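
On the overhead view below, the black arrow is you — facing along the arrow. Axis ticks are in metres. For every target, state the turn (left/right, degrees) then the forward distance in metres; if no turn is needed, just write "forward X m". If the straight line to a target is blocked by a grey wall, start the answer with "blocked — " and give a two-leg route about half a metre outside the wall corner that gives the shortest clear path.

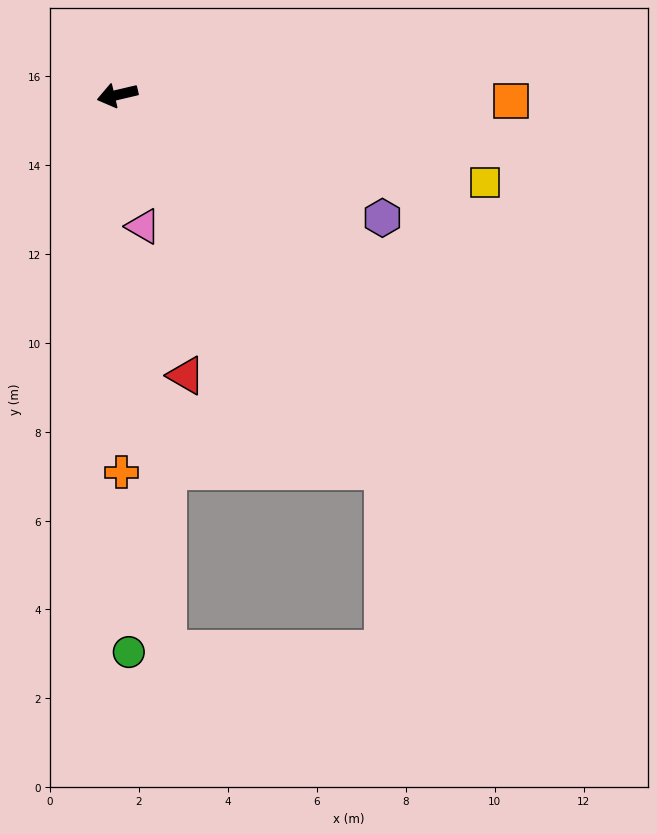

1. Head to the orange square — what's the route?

turn left 166°, forward 8.9 m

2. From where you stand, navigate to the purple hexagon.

turn left 142°, forward 6.6 m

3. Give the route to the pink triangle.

turn left 88°, forward 3.0 m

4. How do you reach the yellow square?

turn left 153°, forward 8.5 m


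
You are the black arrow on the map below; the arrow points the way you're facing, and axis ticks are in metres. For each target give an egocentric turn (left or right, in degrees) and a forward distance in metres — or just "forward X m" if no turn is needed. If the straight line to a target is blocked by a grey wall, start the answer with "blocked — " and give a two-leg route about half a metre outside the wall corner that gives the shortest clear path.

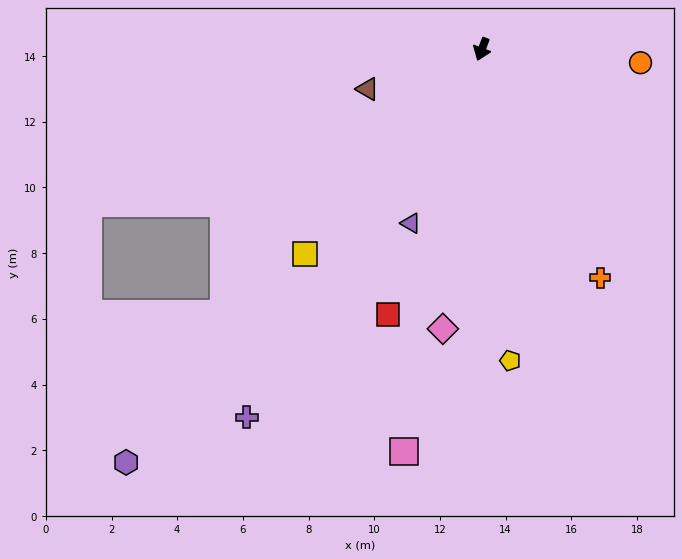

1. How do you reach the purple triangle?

forward 5.7 m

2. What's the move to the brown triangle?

turn right 50°, forward 3.7 m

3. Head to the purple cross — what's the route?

turn right 12°, forward 13.3 m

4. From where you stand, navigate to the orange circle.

turn left 106°, forward 4.8 m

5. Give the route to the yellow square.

turn right 20°, forward 8.2 m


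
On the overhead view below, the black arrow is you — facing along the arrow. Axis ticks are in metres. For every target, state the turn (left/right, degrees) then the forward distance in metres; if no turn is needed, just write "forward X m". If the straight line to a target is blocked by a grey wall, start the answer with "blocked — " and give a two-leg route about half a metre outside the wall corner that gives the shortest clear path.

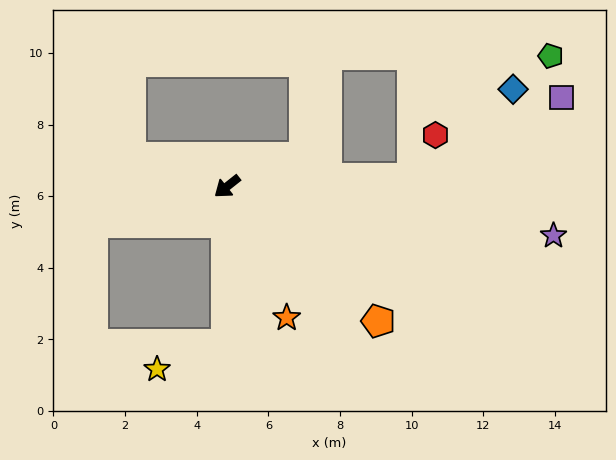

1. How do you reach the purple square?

blocked — turn left 144°, forward 5.2 m, then turn left 26°, forward 4.7 m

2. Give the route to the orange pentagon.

turn left 100°, forward 5.7 m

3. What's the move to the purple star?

turn left 133°, forward 9.2 m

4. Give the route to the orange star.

turn left 76°, forward 4.0 m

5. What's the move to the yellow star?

blocked — turn left 51°, forward 4.4 m, then turn right 70°, forward 2.0 m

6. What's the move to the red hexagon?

blocked — turn left 144°, forward 5.2 m, then turn left 59°, forward 1.4 m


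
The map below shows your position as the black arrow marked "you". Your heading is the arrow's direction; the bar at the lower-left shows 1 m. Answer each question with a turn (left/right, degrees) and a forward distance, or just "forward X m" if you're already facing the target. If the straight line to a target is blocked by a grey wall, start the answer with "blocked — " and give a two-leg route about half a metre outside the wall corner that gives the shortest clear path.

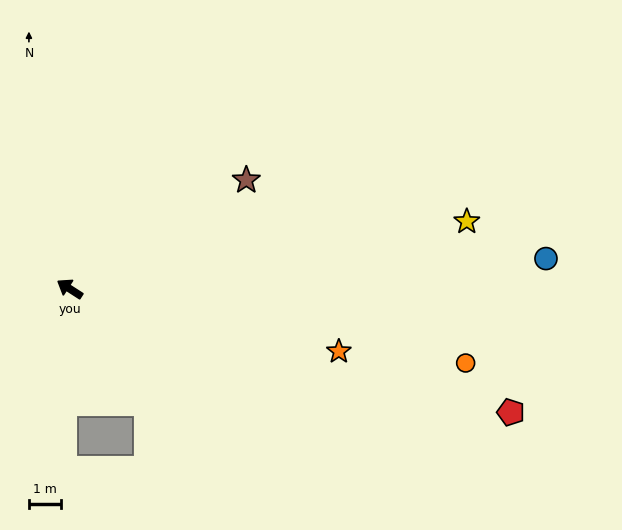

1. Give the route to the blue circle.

turn right 144°, forward 15.1 m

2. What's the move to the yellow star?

turn right 138°, forward 12.7 m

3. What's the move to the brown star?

turn right 116°, forward 6.5 m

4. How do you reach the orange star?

turn right 160°, forward 8.7 m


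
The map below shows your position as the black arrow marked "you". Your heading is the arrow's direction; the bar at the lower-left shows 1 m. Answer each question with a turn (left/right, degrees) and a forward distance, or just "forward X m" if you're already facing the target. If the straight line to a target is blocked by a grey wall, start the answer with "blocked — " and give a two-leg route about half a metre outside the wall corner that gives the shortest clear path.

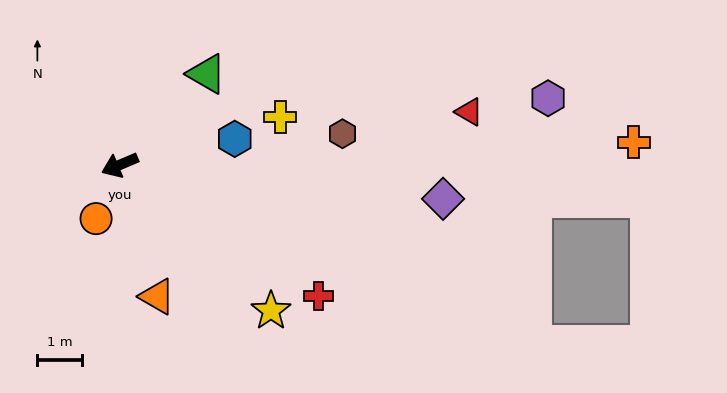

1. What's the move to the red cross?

turn left 124°, forward 5.3 m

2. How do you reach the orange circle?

turn left 43°, forward 1.3 m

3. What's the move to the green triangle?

turn right 157°, forward 2.8 m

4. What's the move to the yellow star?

turn left 113°, forward 4.7 m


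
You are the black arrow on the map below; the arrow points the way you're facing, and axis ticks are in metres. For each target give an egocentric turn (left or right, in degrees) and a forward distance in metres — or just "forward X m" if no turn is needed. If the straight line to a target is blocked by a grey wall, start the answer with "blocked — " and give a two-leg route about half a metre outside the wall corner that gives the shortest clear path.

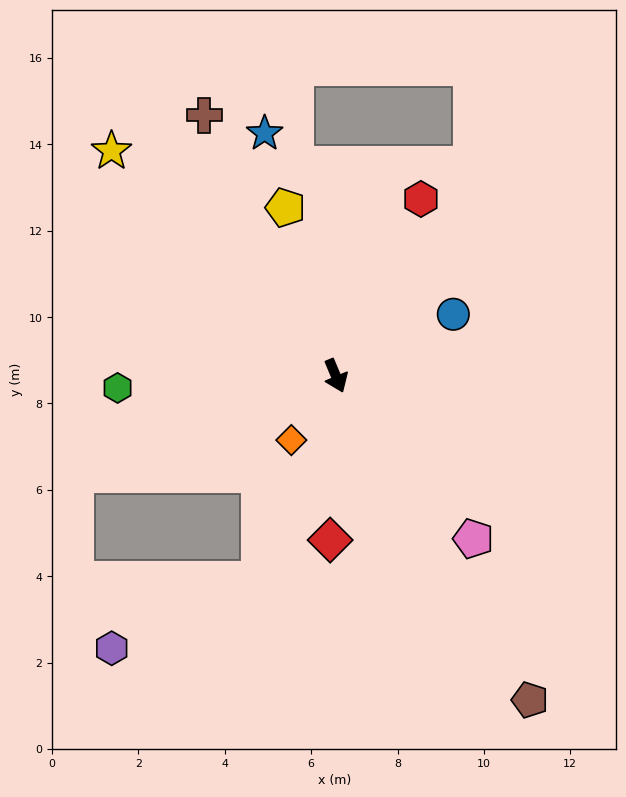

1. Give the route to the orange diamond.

turn right 57°, forward 1.8 m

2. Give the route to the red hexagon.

turn left 132°, forward 4.5 m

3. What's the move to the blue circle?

turn left 95°, forward 3.1 m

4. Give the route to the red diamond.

turn right 25°, forward 3.8 m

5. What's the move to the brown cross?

turn right 176°, forward 6.8 m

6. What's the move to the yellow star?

turn right 158°, forward 7.4 m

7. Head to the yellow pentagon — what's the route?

turn left 174°, forward 4.1 m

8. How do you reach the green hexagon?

turn right 110°, forward 5.1 m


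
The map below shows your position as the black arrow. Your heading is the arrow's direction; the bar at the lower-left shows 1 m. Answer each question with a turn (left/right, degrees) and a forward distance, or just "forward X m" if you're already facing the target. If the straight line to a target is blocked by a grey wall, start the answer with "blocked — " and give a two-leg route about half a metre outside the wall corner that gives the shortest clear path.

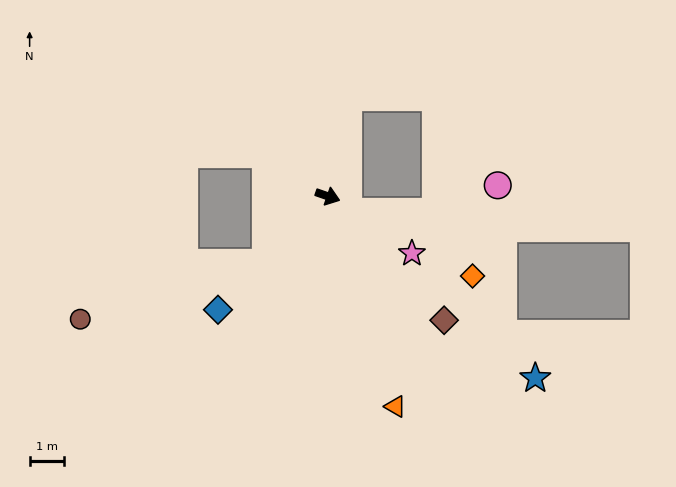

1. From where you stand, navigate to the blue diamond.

turn right 115°, forward 4.6 m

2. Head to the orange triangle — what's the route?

turn right 53°, forward 6.5 m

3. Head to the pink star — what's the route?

turn right 15°, forward 3.0 m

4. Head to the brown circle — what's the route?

blocked — turn right 113°, forward 2.7 m, then turn right 31°, forward 5.7 m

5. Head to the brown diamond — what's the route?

turn right 28°, forward 5.0 m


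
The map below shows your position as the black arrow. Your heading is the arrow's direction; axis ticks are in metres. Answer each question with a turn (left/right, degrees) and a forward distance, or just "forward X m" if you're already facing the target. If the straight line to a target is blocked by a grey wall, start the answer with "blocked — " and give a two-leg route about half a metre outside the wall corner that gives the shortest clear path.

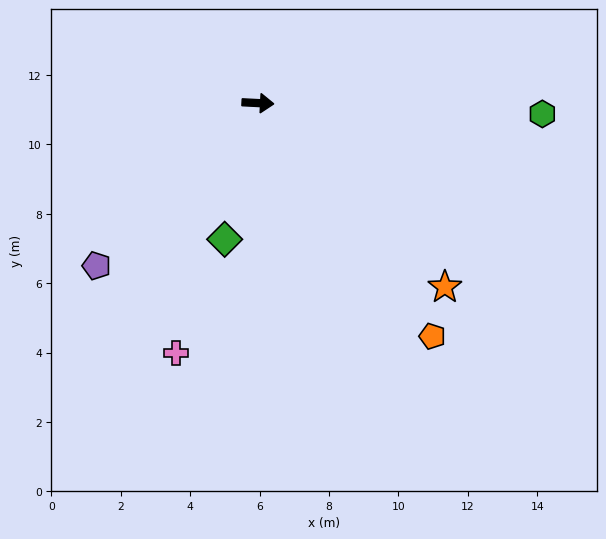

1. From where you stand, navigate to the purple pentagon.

turn right 132°, forward 6.6 m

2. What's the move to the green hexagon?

forward 8.2 m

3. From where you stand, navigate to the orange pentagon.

turn right 50°, forward 8.4 m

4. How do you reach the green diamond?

turn right 101°, forward 4.0 m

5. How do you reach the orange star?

turn right 42°, forward 7.6 m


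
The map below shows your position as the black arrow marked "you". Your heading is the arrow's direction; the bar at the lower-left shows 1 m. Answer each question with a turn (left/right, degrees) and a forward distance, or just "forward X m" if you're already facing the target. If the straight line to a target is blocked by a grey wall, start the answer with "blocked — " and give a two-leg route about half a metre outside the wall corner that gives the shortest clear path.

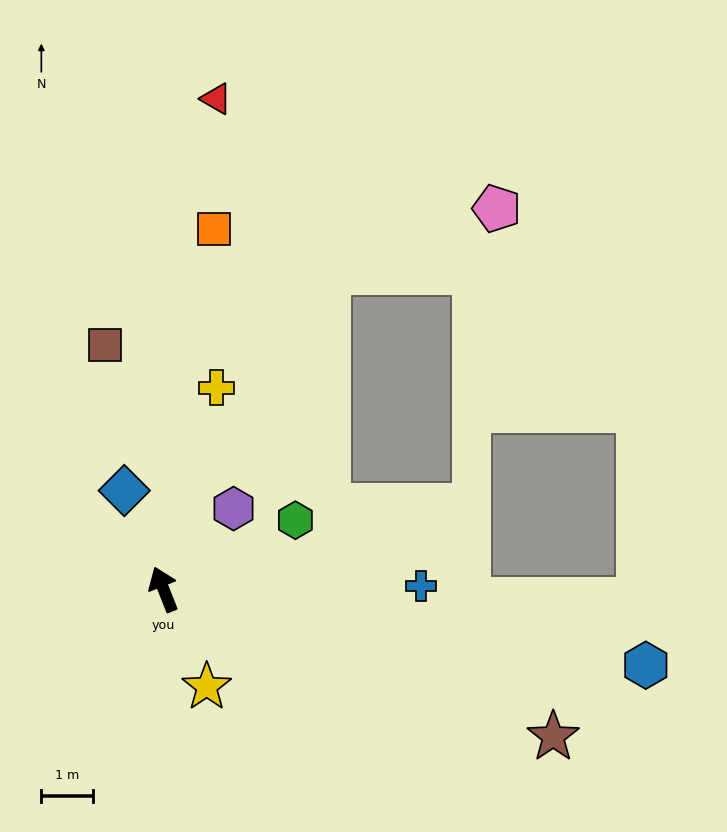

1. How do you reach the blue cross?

turn right 111°, forward 5.0 m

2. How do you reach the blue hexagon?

turn right 121°, forward 9.4 m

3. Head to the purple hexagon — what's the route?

turn right 63°, forward 2.1 m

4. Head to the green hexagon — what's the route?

turn right 84°, forward 2.9 m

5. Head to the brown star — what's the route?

turn right 132°, forward 8.0 m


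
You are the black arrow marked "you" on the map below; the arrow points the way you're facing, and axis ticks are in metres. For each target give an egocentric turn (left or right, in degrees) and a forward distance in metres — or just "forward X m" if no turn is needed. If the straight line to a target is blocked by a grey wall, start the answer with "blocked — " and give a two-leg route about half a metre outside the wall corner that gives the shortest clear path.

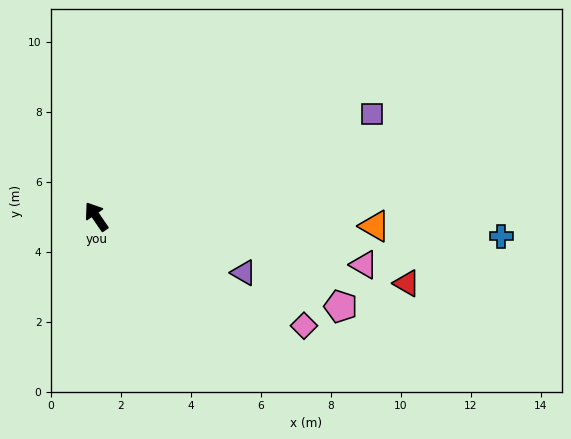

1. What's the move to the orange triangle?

turn right 126°, forward 8.0 m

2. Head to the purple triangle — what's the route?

turn right 145°, forward 4.5 m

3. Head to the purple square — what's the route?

turn right 104°, forward 8.4 m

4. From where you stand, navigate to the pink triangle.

turn right 135°, forward 7.8 m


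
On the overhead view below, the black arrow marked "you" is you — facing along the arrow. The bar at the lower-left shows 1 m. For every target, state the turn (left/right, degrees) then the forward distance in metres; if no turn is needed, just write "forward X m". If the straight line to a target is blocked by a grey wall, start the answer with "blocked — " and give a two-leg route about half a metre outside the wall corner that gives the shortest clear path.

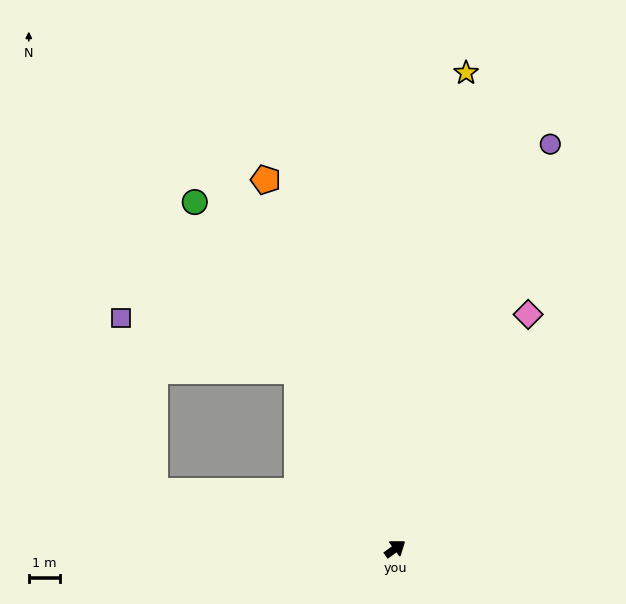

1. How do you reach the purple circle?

turn left 33°, forward 14.0 m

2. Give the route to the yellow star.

turn left 45°, forward 15.5 m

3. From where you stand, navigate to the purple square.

blocked — turn left 83°, forward 6.6 m, then turn left 44°, forward 5.9 m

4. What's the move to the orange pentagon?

turn left 73°, forward 12.6 m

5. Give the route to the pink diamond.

turn left 24°, forward 8.7 m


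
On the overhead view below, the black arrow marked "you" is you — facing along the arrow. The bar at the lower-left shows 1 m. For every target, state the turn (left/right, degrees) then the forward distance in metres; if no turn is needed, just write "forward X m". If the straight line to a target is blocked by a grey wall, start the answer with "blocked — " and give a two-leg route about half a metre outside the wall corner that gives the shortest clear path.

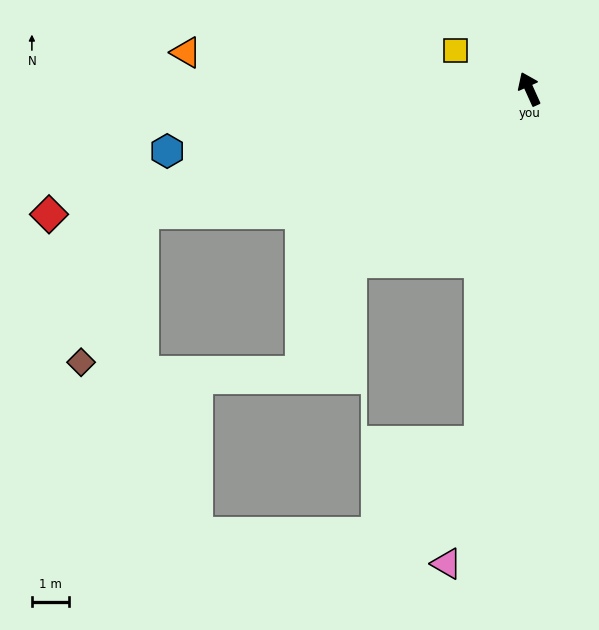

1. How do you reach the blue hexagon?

turn left 75°, forward 9.8 m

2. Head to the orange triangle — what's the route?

turn left 60°, forward 9.2 m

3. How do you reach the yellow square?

turn left 38°, forward 2.2 m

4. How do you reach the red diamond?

turn left 80°, forward 13.3 m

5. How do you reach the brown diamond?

blocked — turn left 84°, forward 10.9 m, then turn left 49°, forward 4.3 m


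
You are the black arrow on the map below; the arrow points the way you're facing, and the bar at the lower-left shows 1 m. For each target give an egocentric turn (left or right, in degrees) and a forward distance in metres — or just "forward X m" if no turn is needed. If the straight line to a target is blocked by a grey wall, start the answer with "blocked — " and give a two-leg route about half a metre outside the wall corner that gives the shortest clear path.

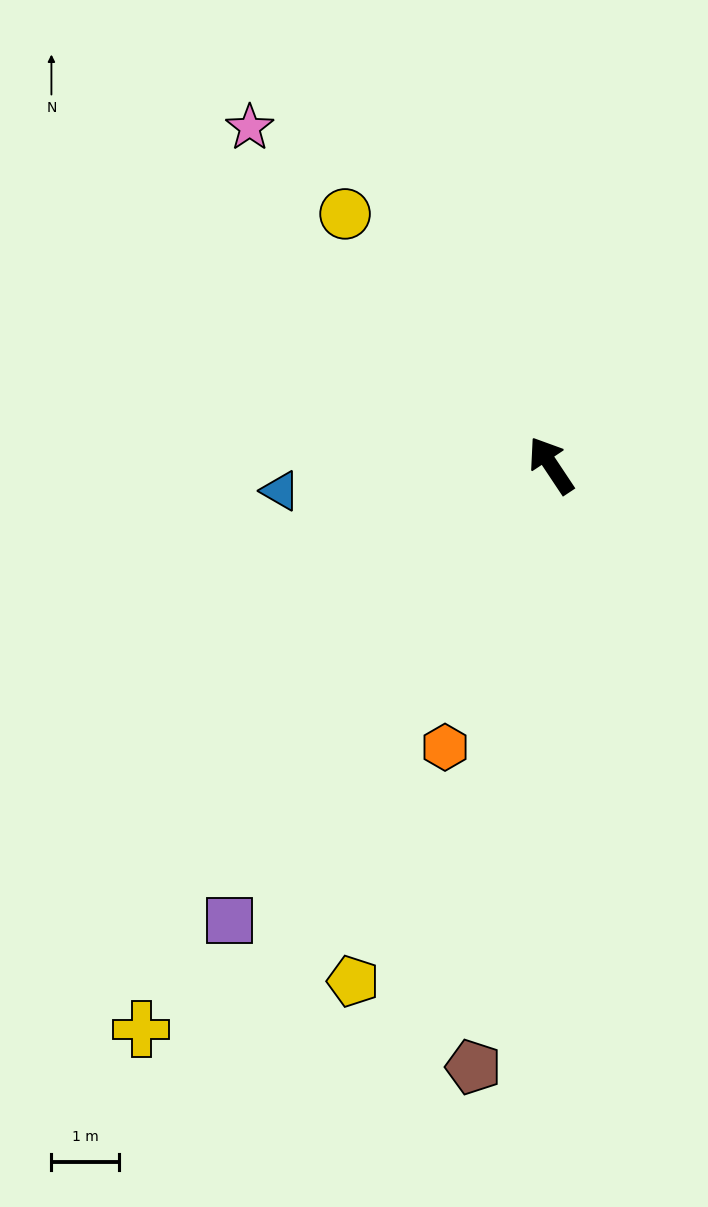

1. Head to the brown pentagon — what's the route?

turn left 139°, forward 9.0 m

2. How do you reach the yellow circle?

turn left 6°, forward 4.8 m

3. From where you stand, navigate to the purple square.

turn left 111°, forward 8.3 m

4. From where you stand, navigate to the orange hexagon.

turn left 126°, forward 4.5 m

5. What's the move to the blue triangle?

turn left 62°, forward 4.1 m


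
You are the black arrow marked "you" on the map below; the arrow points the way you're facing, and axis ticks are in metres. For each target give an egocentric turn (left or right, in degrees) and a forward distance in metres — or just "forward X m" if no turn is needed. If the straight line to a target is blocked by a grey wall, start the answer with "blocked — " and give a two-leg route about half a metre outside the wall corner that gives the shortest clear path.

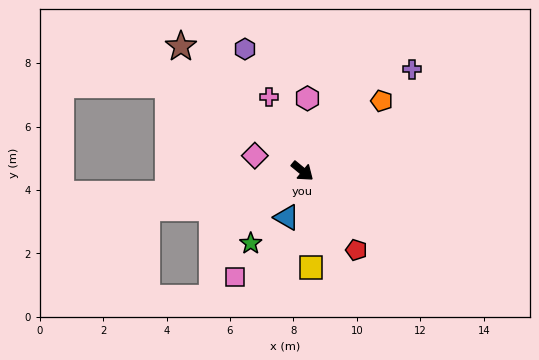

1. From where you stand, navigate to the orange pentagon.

turn left 81°, forward 3.3 m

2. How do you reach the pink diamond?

turn right 159°, forward 1.6 m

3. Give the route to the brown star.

turn left 174°, forward 5.5 m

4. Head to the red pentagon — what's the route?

turn right 16°, forward 3.0 m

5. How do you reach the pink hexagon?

turn left 125°, forward 2.3 m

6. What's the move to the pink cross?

turn left 154°, forward 2.6 m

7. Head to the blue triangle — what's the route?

turn right 69°, forward 1.5 m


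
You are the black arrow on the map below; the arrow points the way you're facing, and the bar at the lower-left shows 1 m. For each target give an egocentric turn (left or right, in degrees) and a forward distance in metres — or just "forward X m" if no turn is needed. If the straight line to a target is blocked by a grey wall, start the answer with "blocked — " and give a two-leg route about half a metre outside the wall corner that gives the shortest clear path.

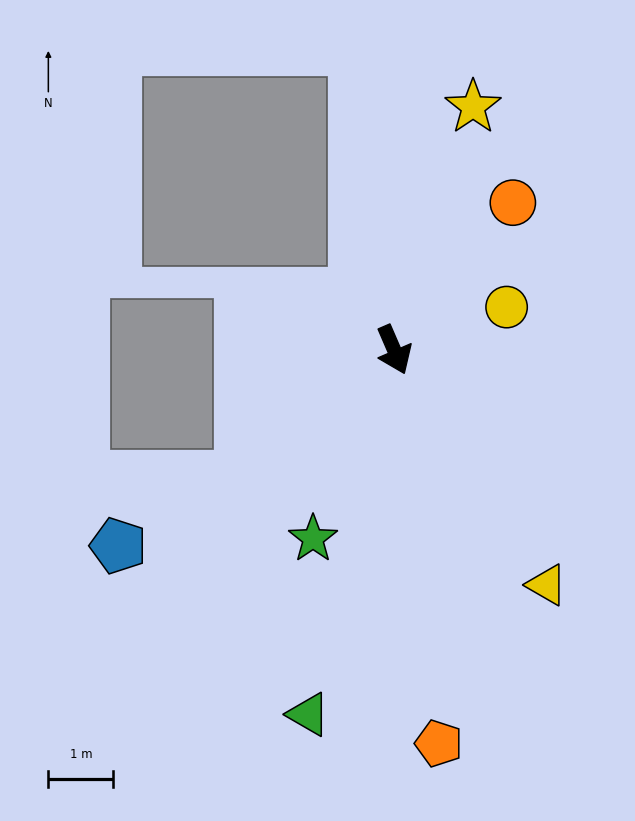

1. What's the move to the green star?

turn right 47°, forward 3.2 m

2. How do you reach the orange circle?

turn left 118°, forward 2.9 m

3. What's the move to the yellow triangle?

turn left 10°, forward 4.3 m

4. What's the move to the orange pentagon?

turn right 17°, forward 6.1 m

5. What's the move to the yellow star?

turn left 139°, forward 3.9 m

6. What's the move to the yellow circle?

turn left 87°, forward 1.8 m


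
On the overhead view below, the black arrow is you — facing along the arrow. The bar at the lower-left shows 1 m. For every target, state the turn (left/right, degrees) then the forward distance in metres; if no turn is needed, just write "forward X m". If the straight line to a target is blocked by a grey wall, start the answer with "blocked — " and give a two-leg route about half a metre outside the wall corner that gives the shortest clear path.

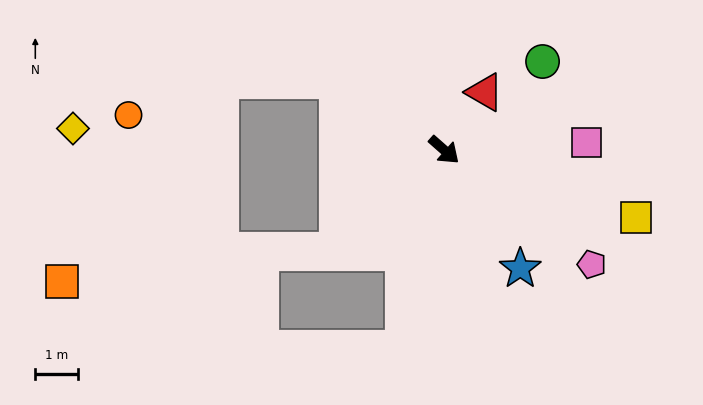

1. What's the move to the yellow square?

turn left 22°, forward 4.8 m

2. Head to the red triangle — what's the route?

turn left 96°, forward 1.6 m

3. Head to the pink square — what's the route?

turn left 44°, forward 3.3 m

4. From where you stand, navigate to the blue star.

turn right 16°, forward 3.3 m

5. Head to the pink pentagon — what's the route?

turn left 4°, forward 4.4 m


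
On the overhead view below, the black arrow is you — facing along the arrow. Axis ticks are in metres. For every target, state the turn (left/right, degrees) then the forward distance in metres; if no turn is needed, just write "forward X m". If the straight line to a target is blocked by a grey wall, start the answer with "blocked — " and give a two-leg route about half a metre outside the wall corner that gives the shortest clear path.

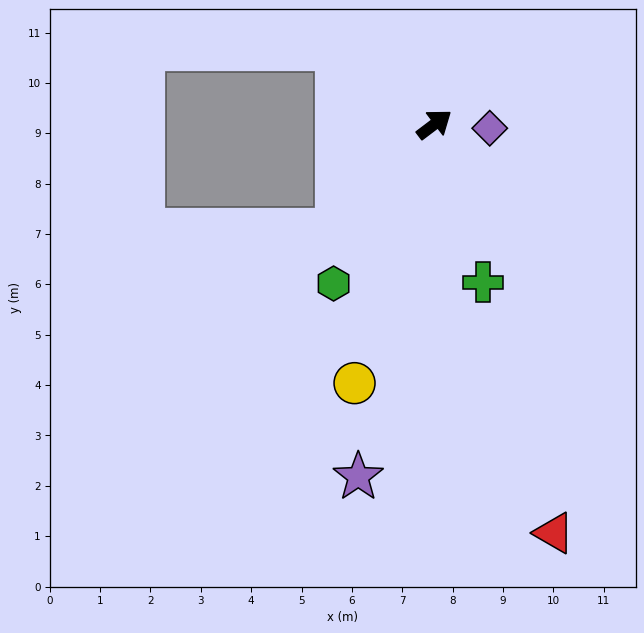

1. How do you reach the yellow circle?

turn right 144°, forward 5.4 m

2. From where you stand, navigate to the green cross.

turn right 110°, forward 3.3 m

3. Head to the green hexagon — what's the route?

turn right 159°, forward 3.7 m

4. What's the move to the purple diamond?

turn right 41°, forward 1.1 m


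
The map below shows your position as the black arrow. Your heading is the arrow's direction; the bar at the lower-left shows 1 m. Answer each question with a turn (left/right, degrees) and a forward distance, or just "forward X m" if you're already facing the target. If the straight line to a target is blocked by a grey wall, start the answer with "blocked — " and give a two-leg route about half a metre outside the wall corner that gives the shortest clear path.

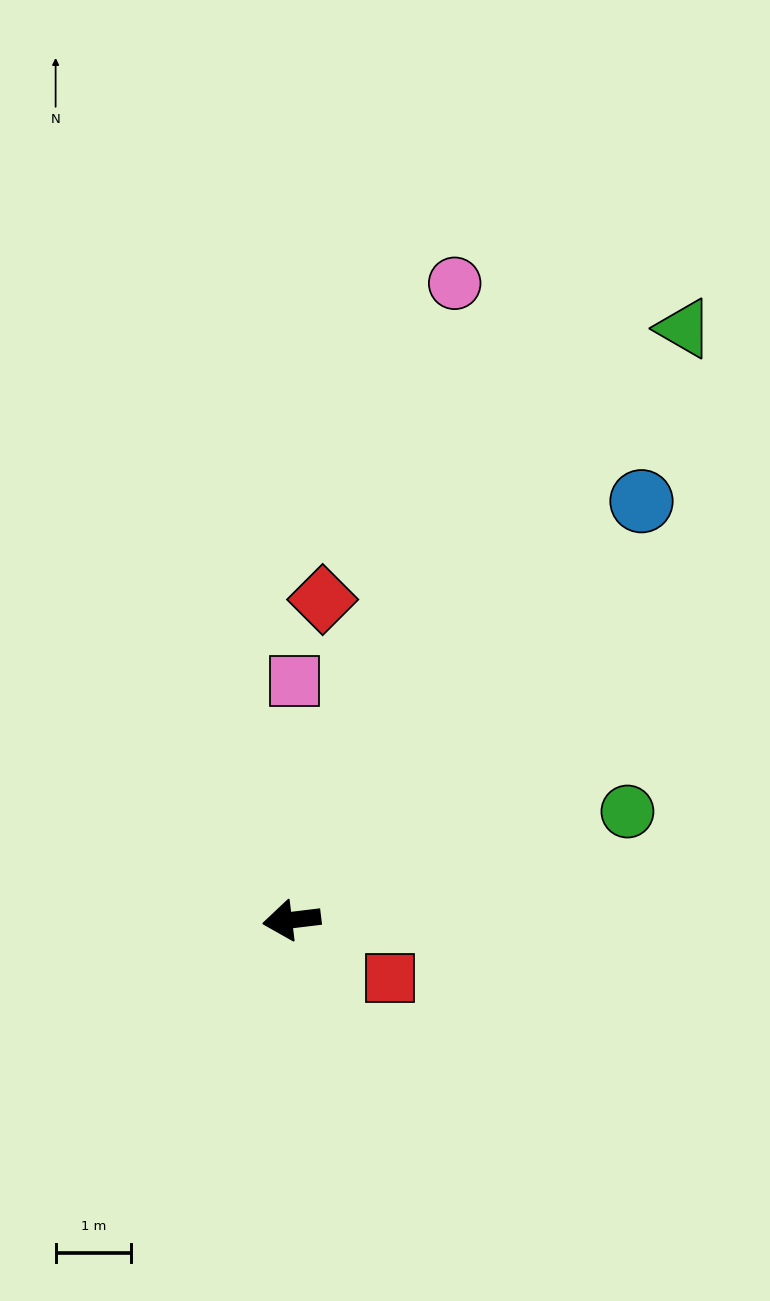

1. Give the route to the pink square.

turn right 98°, forward 3.2 m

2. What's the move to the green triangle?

turn right 130°, forward 9.4 m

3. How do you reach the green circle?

turn right 169°, forward 4.7 m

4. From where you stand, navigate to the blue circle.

turn right 137°, forward 7.3 m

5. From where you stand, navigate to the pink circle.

turn right 111°, forward 8.7 m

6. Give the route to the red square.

turn left 142°, forward 1.5 m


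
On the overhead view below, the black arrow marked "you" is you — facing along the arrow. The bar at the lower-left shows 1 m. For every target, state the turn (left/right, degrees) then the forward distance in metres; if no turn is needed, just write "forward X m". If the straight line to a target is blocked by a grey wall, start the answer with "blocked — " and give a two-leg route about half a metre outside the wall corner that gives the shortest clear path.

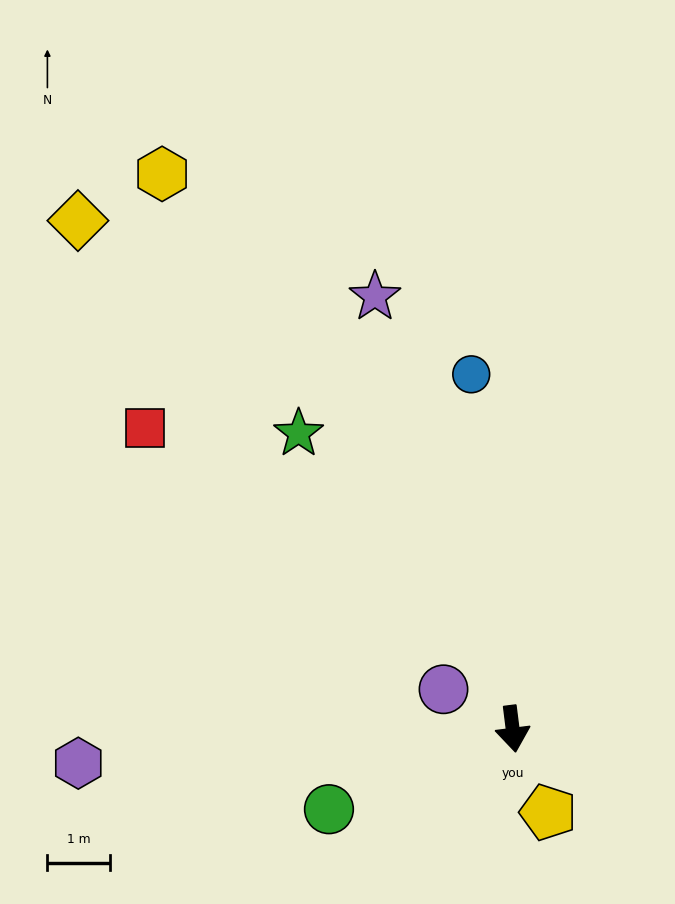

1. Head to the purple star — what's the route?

turn right 169°, forward 7.2 m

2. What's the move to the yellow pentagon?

turn left 16°, forward 1.4 m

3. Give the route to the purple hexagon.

turn right 93°, forward 7.0 m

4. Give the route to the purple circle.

turn right 127°, forward 1.3 m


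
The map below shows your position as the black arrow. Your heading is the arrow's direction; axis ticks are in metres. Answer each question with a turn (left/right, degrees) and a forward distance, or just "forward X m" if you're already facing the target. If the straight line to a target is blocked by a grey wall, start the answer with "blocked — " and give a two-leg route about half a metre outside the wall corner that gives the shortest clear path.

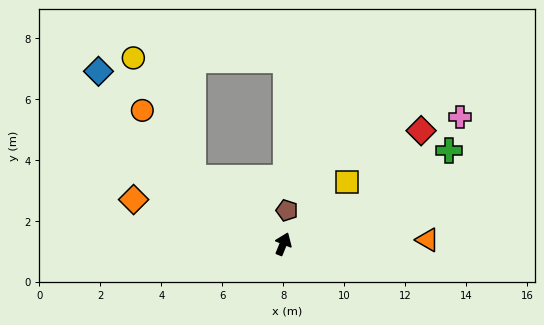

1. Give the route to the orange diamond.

turn left 96°, forward 5.1 m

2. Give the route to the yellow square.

turn right 24°, forward 2.9 m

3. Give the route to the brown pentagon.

turn left 16°, forward 1.1 m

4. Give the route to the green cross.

turn right 38°, forward 6.2 m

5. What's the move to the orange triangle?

turn right 66°, forward 4.7 m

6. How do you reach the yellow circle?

blocked — turn left 76°, forward 3.7 m, then turn right 27°, forward 4.4 m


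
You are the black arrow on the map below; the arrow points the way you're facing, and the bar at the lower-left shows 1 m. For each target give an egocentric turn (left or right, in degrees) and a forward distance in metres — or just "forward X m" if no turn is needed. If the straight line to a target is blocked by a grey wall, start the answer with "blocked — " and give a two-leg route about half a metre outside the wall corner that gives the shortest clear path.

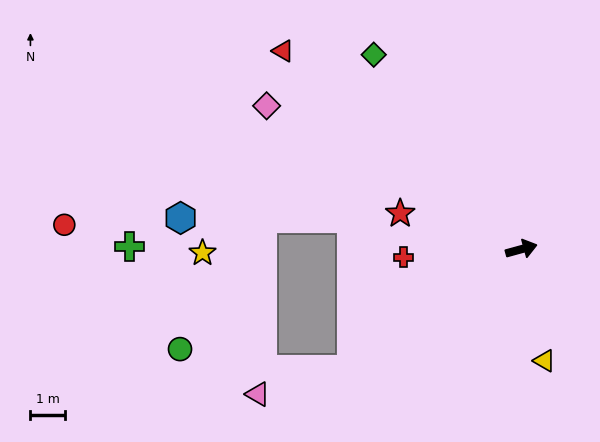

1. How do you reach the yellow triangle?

turn right 94°, forward 3.3 m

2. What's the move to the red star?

turn left 148°, forward 3.7 m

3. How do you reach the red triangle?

turn left 125°, forward 9.1 m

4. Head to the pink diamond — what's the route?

turn left 135°, forward 8.6 m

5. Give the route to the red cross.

turn left 169°, forward 3.5 m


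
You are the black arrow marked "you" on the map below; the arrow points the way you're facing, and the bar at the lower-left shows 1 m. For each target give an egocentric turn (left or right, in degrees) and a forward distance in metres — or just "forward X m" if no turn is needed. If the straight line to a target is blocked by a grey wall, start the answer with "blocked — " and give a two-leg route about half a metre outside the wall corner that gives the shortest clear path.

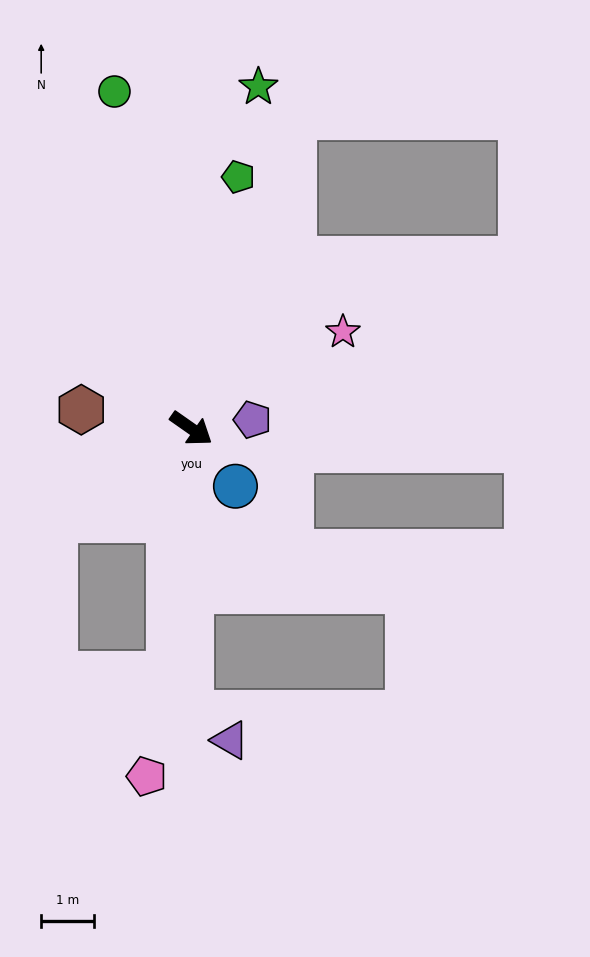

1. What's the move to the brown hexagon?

turn right 155°, forward 2.1 m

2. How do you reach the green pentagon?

turn left 114°, forward 4.9 m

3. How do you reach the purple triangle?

blocked — turn right 55°, forward 5.4 m, then turn left 54°, forward 0.9 m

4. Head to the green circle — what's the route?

turn left 138°, forward 6.6 m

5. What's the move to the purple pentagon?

turn left 43°, forward 1.2 m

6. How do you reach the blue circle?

turn right 18°, forward 1.4 m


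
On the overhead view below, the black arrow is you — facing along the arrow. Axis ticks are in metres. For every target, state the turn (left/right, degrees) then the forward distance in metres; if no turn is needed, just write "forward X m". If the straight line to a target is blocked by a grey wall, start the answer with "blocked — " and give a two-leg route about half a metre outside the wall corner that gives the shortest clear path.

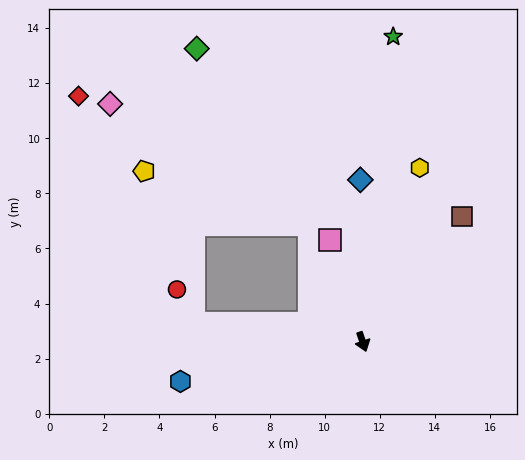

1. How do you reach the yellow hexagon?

turn left 143°, forward 6.6 m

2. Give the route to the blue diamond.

turn left 162°, forward 5.9 m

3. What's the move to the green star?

turn left 155°, forward 11.1 m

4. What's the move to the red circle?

blocked — turn right 115°, forward 6.2 m, then turn right 57°, forward 1.4 m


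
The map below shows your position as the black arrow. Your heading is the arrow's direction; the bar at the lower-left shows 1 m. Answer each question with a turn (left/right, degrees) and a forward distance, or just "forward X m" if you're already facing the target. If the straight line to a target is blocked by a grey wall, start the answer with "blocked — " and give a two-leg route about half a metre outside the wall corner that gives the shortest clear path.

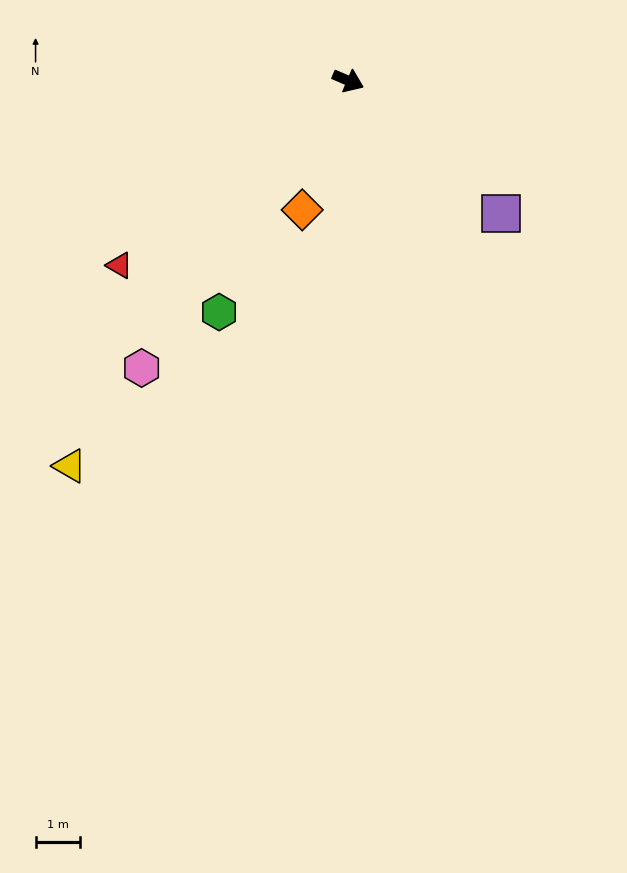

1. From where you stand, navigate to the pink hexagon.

turn right 103°, forward 8.0 m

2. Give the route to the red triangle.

turn right 118°, forward 6.7 m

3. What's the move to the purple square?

turn right 18°, forward 4.6 m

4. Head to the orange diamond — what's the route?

turn right 86°, forward 3.1 m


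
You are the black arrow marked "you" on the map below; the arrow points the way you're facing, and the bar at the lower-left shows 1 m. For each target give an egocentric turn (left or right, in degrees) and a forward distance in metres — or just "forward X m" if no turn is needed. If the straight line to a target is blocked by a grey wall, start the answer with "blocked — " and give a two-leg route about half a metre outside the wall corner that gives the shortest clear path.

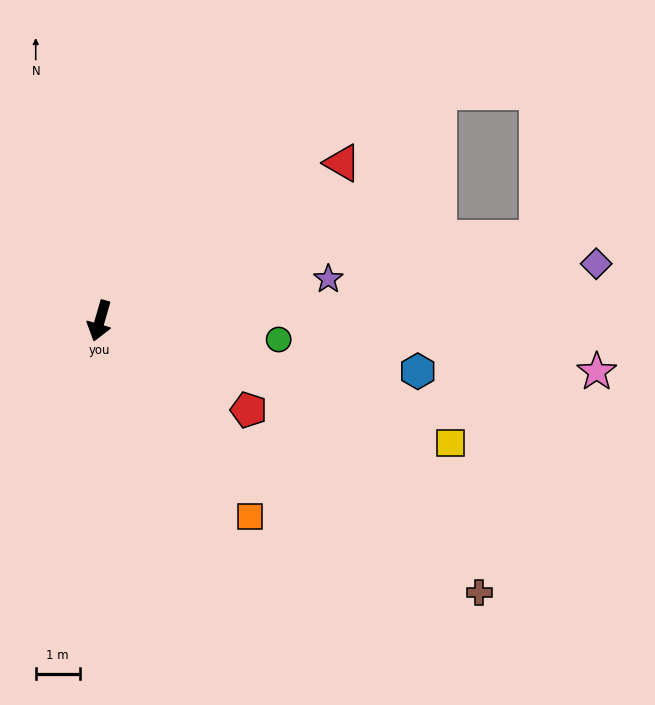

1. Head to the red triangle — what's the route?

turn left 139°, forward 6.6 m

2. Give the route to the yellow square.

turn left 87°, forward 8.5 m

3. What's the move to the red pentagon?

turn left 75°, forward 3.9 m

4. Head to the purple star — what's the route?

turn left 116°, forward 5.3 m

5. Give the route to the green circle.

turn left 100°, forward 4.1 m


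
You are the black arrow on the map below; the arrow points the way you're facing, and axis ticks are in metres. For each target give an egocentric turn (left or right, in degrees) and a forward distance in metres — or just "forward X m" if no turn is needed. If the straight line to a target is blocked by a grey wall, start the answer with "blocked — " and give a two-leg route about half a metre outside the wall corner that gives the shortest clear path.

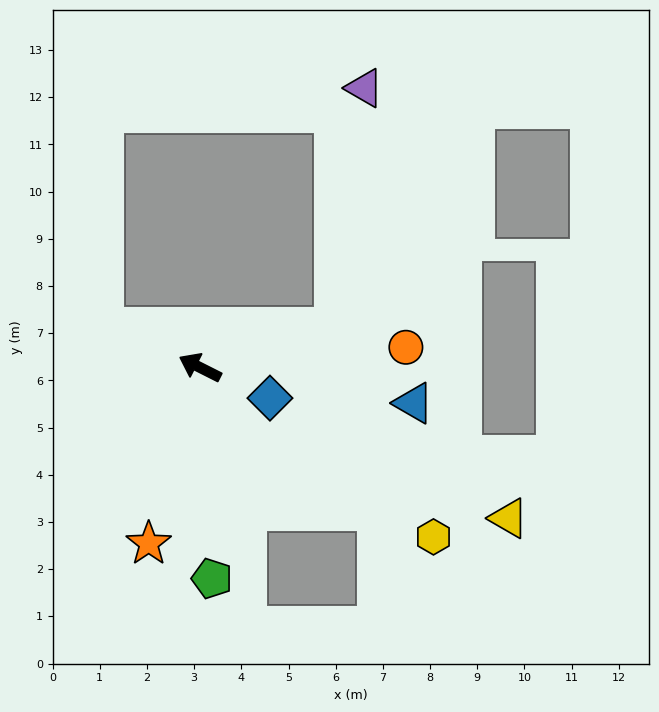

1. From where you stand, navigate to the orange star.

turn left 101°, forward 3.9 m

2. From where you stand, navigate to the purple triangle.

blocked — turn right 137°, forward 3.0 m, then turn left 67°, forward 5.1 m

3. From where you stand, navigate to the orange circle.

turn right 148°, forward 4.4 m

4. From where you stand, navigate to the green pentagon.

turn left 120°, forward 4.5 m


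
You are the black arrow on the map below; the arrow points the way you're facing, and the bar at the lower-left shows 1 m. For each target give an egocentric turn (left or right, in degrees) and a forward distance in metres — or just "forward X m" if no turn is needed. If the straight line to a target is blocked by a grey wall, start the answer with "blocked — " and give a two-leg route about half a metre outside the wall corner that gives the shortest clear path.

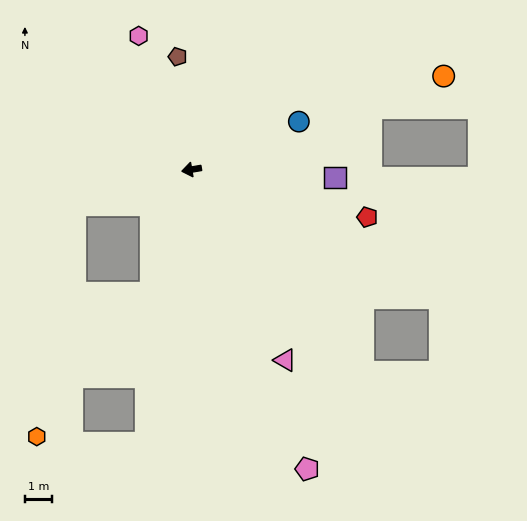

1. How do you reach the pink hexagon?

turn right 78°, forward 5.4 m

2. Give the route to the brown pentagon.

turn right 93°, forward 4.3 m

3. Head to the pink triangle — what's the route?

turn left 106°, forward 8.0 m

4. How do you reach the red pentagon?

turn left 155°, forward 6.8 m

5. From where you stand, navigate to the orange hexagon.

blocked — turn left 7°, forward 4.6 m, then turn left 64°, forward 8.8 m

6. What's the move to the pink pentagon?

turn left 101°, forward 12.0 m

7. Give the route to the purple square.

turn left 167°, forward 5.4 m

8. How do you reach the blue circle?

turn right 166°, forward 4.4 m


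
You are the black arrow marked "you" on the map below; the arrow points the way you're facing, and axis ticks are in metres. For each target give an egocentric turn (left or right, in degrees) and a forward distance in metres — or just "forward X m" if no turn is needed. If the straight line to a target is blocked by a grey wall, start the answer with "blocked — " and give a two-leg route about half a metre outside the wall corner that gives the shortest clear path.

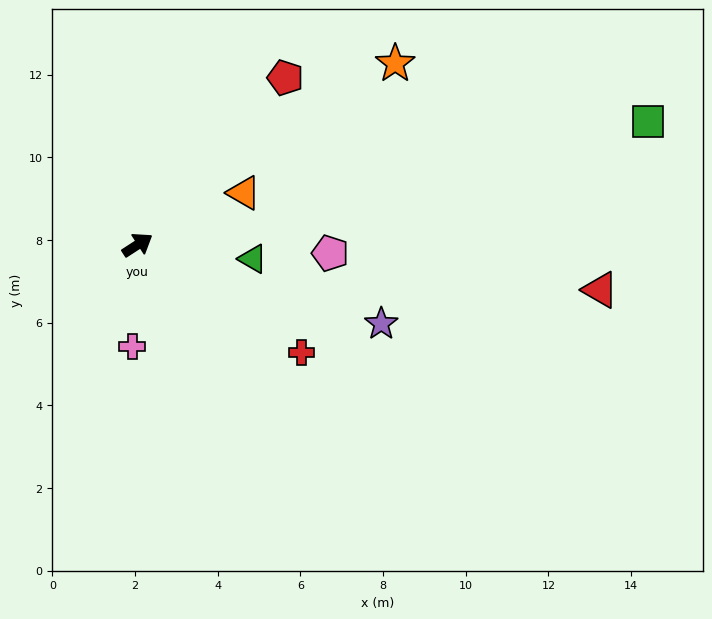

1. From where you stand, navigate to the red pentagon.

turn left 16°, forward 5.4 m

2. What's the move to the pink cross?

turn right 126°, forward 2.5 m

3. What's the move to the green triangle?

turn right 40°, forward 2.8 m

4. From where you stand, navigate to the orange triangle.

turn right 7°, forward 2.9 m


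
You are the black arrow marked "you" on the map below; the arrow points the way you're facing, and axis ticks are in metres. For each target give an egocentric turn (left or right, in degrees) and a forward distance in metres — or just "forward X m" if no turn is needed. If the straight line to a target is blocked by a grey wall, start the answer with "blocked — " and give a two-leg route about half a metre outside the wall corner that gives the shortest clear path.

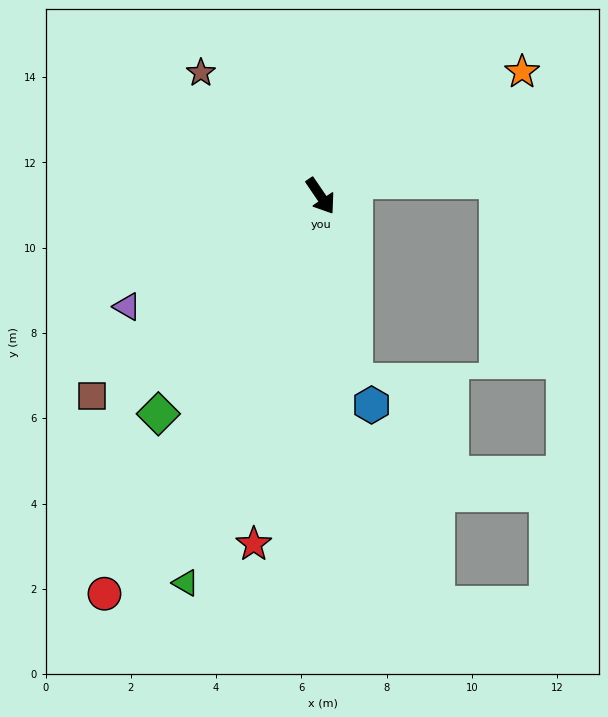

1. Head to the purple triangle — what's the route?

turn right 94°, forward 5.2 m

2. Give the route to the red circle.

turn right 63°, forward 10.6 m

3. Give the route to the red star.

turn right 45°, forward 8.3 m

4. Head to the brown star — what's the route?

turn right 170°, forward 4.0 m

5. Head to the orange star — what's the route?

turn left 87°, forward 5.6 m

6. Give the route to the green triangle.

turn right 53°, forward 9.6 m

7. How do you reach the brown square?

turn right 83°, forward 7.1 m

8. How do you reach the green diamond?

turn right 71°, forward 6.4 m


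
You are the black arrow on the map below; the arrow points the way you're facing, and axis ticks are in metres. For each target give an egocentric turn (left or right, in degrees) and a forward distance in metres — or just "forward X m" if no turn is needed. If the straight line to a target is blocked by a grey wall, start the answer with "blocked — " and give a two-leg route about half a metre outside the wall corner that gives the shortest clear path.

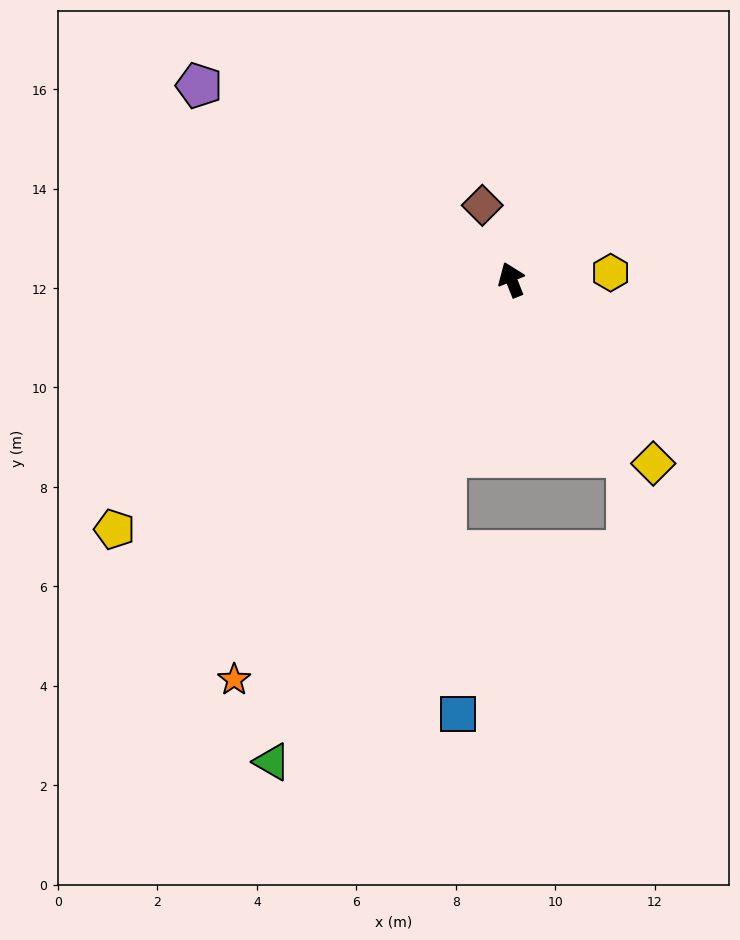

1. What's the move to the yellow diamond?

turn right 164°, forward 4.7 m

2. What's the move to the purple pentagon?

turn left 37°, forward 7.4 m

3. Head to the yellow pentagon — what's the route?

turn left 101°, forward 9.4 m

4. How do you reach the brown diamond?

forward 1.6 m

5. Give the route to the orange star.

turn left 124°, forward 9.8 m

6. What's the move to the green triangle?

turn left 132°, forward 10.8 m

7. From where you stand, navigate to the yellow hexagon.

turn right 108°, forward 2.0 m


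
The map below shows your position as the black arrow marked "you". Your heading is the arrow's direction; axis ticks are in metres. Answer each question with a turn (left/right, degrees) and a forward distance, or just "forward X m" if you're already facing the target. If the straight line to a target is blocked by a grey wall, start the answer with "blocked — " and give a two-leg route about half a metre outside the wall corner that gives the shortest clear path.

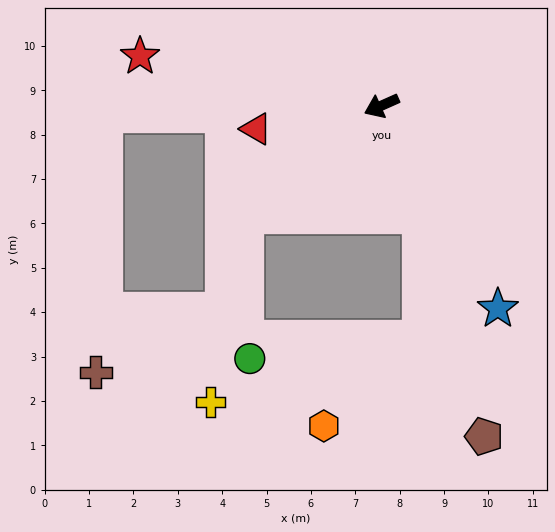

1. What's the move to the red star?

turn right 36°, forward 5.6 m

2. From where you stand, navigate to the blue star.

turn left 96°, forward 5.3 m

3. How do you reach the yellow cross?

blocked — turn left 15°, forward 3.9 m, then turn left 41°, forward 4.3 m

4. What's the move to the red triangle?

turn right 13°, forward 2.9 m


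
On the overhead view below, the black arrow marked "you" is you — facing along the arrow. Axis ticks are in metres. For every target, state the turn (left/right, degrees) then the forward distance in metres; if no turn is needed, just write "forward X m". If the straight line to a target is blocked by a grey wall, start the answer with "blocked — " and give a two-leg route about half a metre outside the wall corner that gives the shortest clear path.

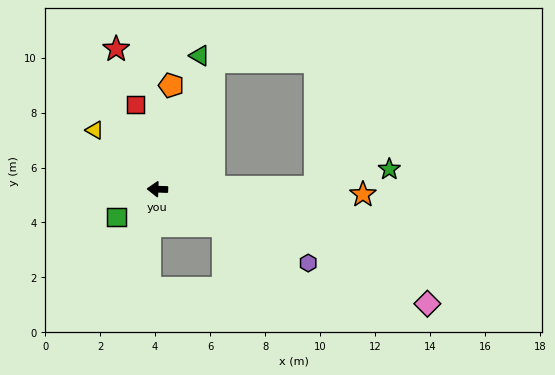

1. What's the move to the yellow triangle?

turn right 41°, forward 3.1 m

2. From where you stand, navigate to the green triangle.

turn right 106°, forward 5.1 m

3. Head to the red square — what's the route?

turn right 74°, forward 3.2 m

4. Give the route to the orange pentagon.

turn right 96°, forward 3.8 m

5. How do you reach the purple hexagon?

turn left 156°, forward 6.1 m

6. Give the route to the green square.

turn left 36°, forward 1.8 m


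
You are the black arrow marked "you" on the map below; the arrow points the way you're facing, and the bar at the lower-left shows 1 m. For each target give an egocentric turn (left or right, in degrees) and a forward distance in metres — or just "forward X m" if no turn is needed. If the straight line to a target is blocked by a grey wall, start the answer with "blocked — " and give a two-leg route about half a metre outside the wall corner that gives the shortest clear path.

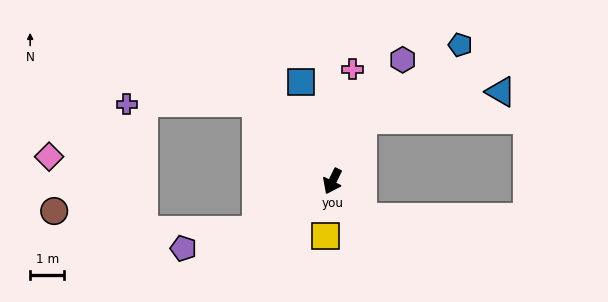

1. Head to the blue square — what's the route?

turn right 136°, forward 3.0 m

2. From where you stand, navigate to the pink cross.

turn right 164°, forward 3.3 m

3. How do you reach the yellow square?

turn left 19°, forward 1.6 m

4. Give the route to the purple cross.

blocked — turn right 110°, forward 3.2 m, then turn left 47°, forward 3.8 m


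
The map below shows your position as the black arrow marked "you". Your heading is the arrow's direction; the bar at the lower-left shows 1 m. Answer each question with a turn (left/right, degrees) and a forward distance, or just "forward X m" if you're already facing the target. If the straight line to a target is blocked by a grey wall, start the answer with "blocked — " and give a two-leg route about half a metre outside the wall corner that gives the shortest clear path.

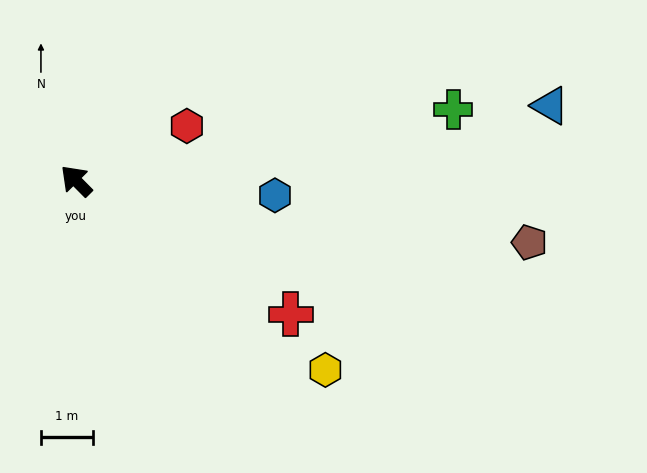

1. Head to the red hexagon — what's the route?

turn right 108°, forward 2.4 m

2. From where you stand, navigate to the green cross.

turn right 124°, forward 7.4 m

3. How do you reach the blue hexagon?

turn right 139°, forward 3.8 m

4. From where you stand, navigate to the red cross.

turn right 167°, forward 4.8 m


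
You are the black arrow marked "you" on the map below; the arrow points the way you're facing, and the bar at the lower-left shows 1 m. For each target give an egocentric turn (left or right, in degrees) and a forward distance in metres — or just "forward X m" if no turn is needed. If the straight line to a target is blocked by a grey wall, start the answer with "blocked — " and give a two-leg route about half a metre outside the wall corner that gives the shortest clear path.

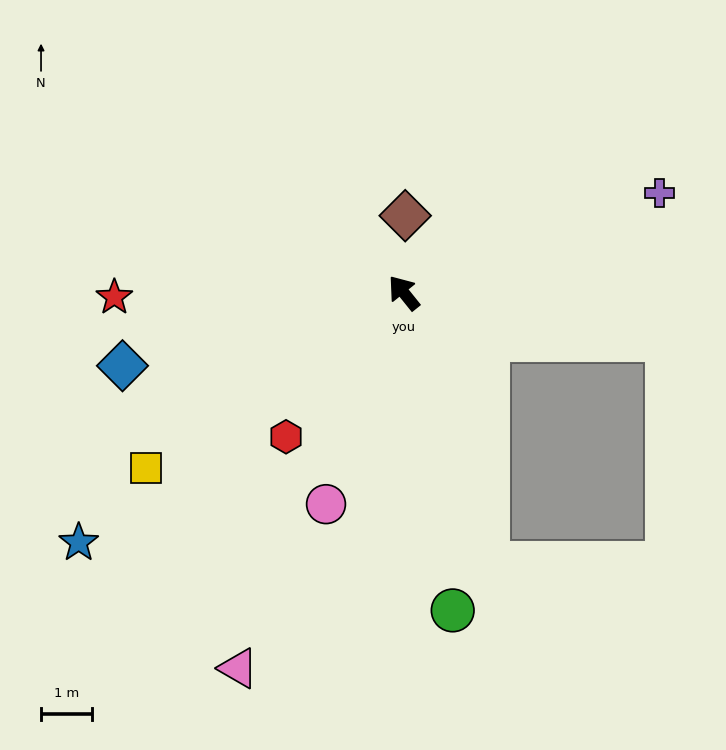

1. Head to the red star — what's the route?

turn left 52°, forward 5.7 m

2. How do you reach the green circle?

turn left 150°, forward 6.3 m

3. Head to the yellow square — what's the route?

turn left 85°, forward 6.1 m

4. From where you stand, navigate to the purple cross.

turn right 107°, forward 5.4 m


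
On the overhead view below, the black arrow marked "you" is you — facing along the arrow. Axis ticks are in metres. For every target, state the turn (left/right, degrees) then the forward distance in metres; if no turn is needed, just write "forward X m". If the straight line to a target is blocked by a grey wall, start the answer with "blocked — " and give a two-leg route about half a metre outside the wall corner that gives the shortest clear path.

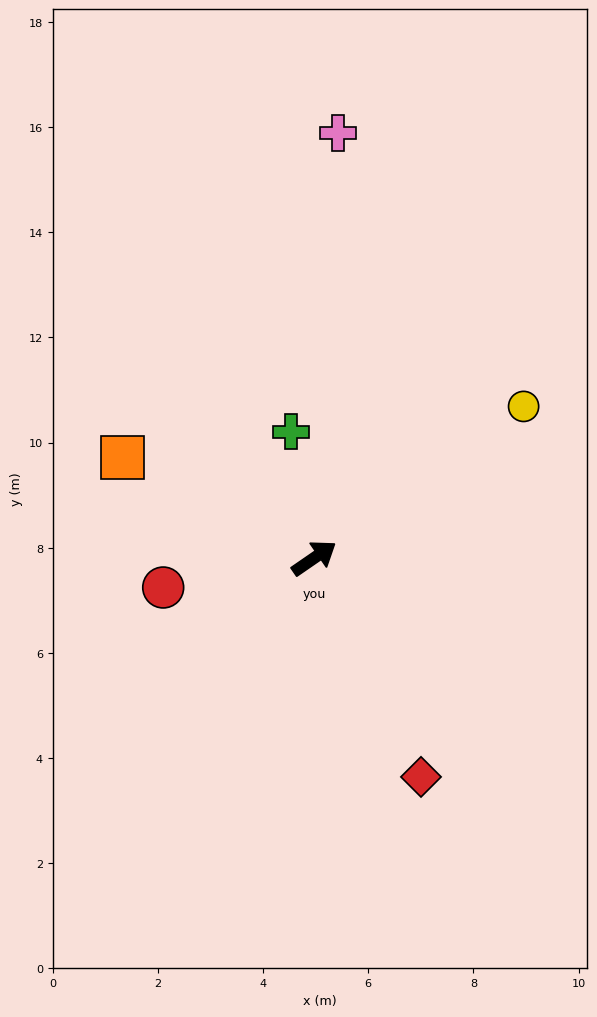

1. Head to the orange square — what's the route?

turn left 118°, forward 4.1 m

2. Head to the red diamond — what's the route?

turn right 99°, forward 4.6 m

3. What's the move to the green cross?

turn left 66°, forward 2.4 m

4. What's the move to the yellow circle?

forward 4.9 m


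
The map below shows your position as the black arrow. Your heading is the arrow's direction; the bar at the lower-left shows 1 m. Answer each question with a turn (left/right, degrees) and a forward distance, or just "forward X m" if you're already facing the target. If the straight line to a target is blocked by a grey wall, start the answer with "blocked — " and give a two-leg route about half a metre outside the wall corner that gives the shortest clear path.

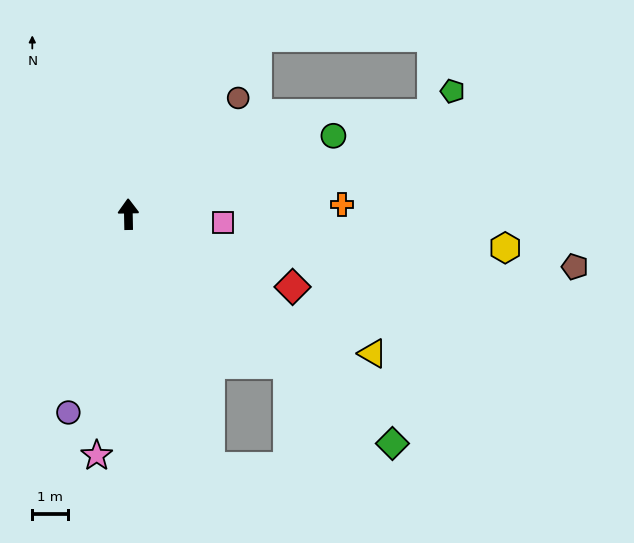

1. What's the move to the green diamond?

turn right 132°, forward 9.8 m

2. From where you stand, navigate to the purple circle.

turn left 162°, forward 5.8 m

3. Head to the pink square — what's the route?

turn right 96°, forward 2.6 m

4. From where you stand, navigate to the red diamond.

turn right 115°, forward 5.0 m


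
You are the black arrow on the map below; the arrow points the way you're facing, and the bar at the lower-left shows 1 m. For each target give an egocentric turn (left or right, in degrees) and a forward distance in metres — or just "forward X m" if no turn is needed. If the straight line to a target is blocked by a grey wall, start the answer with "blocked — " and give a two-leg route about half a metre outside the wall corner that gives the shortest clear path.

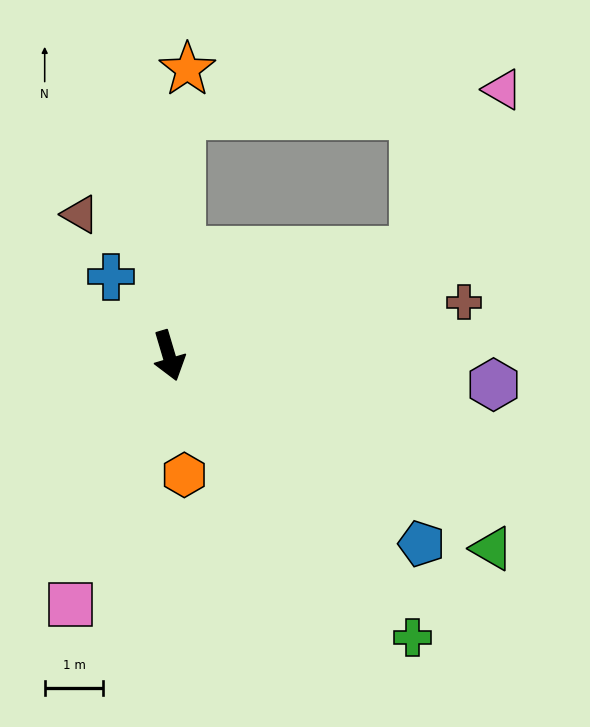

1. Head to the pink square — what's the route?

turn right 38°, forward 4.6 m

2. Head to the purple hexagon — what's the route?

turn left 68°, forward 5.6 m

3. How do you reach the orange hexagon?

turn right 9°, forward 2.0 m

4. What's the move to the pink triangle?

blocked — turn left 96°, forward 4.5 m, then turn left 39°, forward 3.1 m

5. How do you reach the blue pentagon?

turn left 37°, forward 5.4 m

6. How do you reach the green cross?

turn left 24°, forward 6.3 m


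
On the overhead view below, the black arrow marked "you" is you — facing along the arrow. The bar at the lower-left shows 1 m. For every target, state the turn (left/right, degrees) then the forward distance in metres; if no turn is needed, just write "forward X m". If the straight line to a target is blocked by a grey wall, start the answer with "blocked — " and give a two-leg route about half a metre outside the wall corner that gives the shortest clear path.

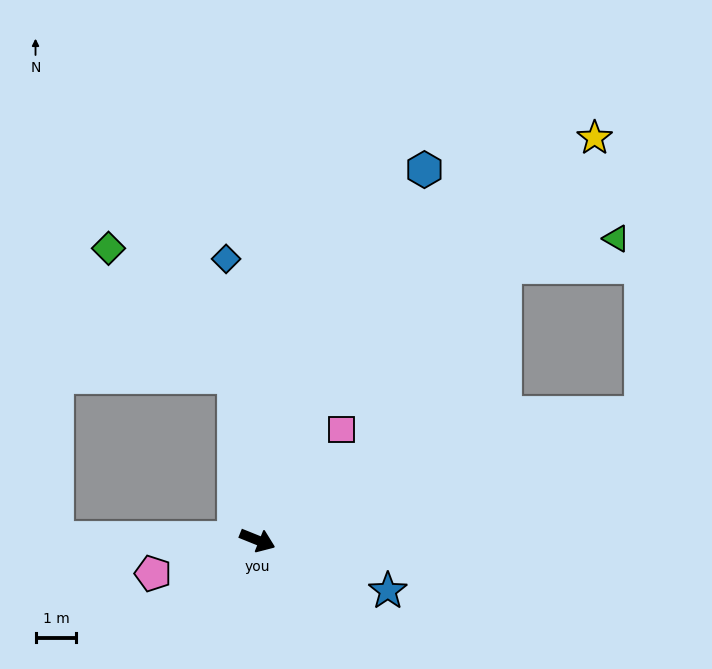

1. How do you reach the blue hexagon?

turn left 88°, forward 10.0 m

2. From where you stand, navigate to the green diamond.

blocked — turn left 120°, forward 4.1 m, then turn left 37°, forward 4.4 m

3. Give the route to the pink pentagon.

turn right 140°, forward 2.7 m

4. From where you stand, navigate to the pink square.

turn left 75°, forward 3.4 m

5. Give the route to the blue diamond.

turn left 118°, forward 6.9 m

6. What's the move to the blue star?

forward 3.4 m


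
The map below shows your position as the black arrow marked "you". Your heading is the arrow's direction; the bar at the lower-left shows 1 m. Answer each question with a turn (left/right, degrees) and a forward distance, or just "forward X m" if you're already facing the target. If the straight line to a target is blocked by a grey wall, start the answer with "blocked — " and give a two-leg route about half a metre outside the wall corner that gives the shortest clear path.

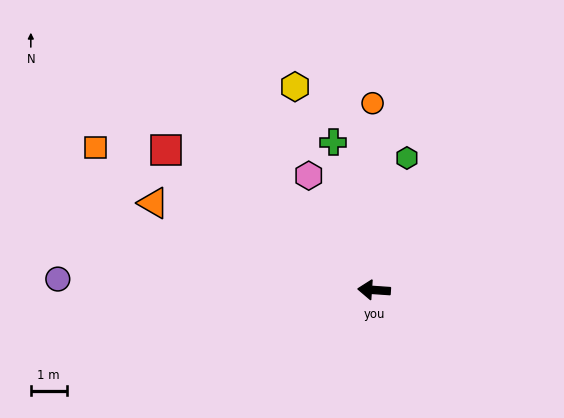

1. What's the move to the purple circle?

forward 8.8 m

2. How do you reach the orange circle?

turn right 86°, forward 5.2 m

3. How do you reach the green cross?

turn right 71°, forward 4.3 m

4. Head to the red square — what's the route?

turn right 30°, forward 7.0 m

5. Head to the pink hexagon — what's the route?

turn right 56°, forward 3.7 m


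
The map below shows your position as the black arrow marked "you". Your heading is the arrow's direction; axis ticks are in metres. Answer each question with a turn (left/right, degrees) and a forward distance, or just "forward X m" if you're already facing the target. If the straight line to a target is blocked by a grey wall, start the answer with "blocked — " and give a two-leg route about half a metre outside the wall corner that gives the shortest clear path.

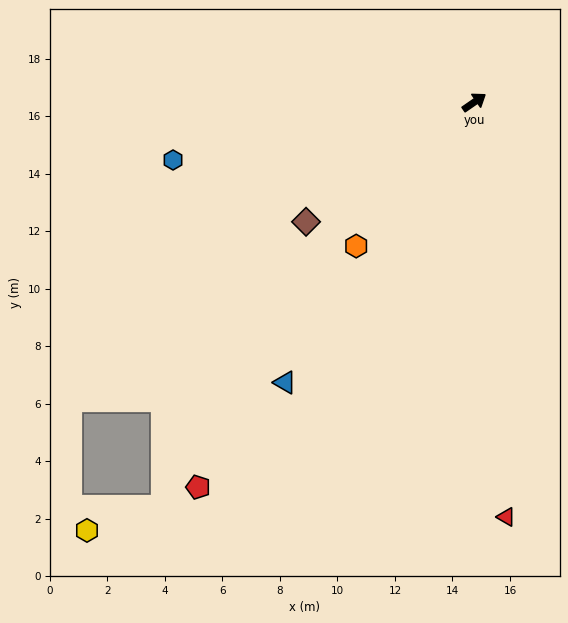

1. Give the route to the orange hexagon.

turn right 164°, forward 6.5 m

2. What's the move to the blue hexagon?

turn left 156°, forward 10.7 m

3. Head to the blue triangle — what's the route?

turn right 159°, forward 11.8 m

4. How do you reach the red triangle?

turn right 120°, forward 14.5 m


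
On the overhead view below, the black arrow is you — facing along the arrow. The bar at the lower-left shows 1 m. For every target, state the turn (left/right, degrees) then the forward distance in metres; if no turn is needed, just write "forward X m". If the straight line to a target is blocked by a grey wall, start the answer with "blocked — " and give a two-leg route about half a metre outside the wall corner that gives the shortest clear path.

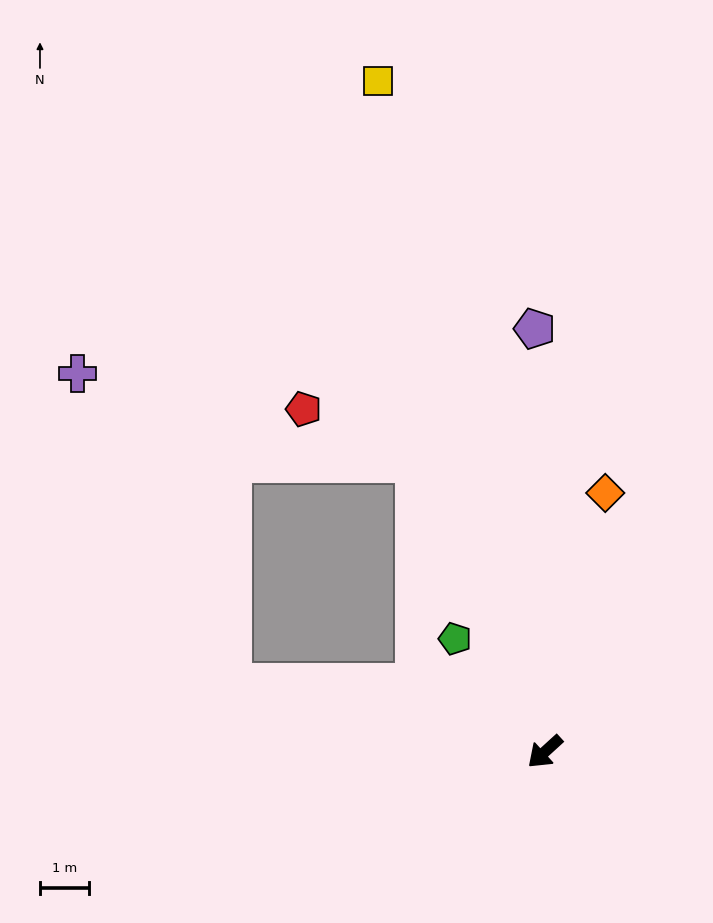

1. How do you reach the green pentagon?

turn right 94°, forward 2.9 m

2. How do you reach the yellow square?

turn right 118°, forward 14.0 m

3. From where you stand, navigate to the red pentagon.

blocked — turn right 108°, forward 6.4 m, then turn left 41°, forward 2.5 m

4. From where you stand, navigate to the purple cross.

blocked — turn right 55°, forward 6.5 m, then turn right 51°, forward 7.0 m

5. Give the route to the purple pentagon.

turn right 131°, forward 8.6 m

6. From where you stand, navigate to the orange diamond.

turn right 145°, forward 5.4 m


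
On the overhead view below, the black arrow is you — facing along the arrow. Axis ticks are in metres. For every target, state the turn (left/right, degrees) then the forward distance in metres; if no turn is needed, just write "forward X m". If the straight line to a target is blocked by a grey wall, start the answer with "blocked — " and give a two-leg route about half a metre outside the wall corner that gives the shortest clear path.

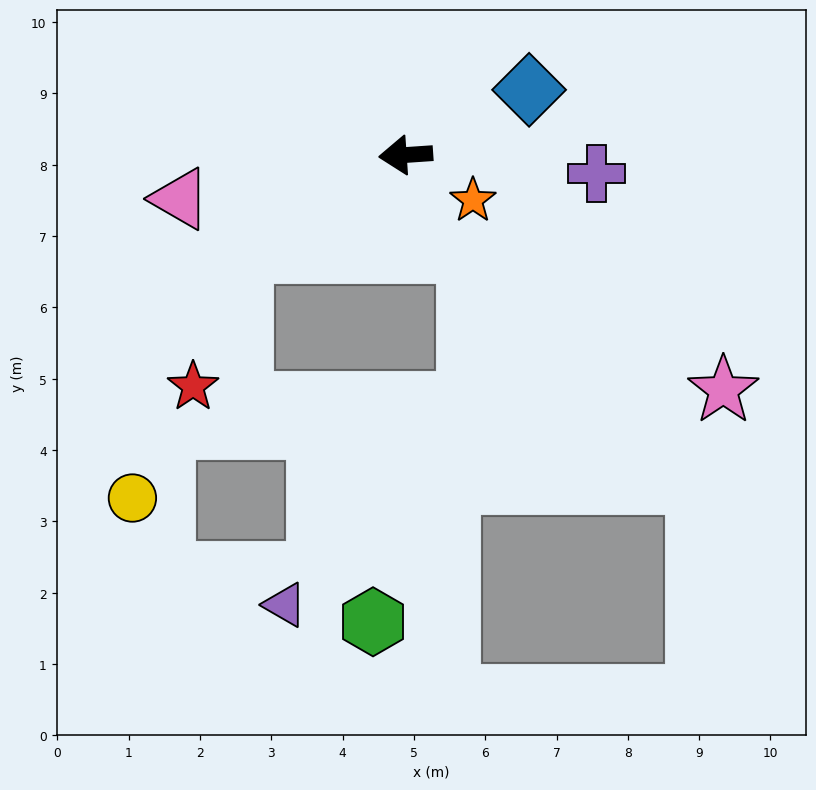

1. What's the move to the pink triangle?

turn left 7°, forward 3.2 m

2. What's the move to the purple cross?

turn left 171°, forward 2.7 m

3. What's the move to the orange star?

turn left 142°, forward 1.1 m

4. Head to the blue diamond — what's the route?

turn right 156°, forward 2.0 m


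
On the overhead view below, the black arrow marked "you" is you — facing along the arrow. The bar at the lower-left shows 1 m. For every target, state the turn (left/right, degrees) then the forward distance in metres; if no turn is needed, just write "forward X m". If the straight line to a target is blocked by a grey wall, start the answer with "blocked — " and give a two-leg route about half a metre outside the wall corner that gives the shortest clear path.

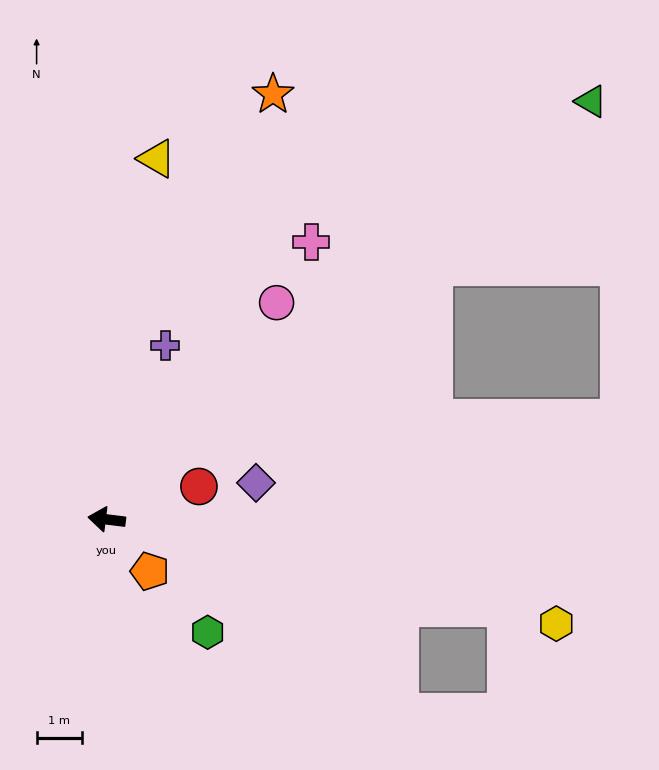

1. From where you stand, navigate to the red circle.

turn right 153°, forward 2.1 m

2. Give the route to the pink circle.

turn right 121°, forward 6.0 m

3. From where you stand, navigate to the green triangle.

turn right 132°, forward 14.0 m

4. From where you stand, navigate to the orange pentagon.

turn left 137°, forward 1.5 m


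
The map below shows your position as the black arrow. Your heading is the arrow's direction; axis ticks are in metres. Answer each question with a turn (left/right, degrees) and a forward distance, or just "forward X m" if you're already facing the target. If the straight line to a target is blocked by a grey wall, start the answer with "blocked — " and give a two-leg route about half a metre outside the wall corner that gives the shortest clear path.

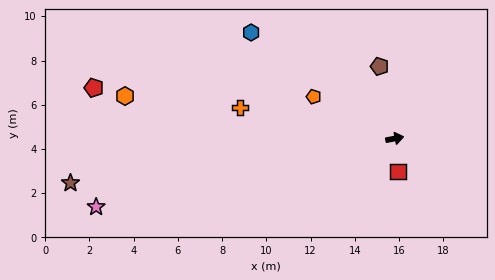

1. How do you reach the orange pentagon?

turn left 142°, forward 4.1 m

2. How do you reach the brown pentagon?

turn left 91°, forward 3.3 m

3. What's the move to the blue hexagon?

turn left 132°, forward 8.1 m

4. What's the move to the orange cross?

turn left 157°, forward 7.1 m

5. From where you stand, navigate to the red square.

turn right 96°, forward 1.5 m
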